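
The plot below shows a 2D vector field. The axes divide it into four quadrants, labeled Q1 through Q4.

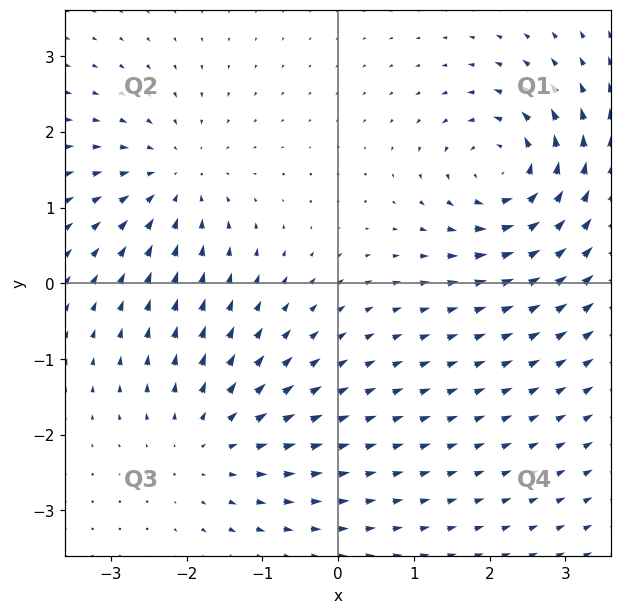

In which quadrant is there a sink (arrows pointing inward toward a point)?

Q2

The sink sits at approximately (-2.2, 1.4), which lies in quadrant Q2. The divergence there is about -4, negative as expected for a sink.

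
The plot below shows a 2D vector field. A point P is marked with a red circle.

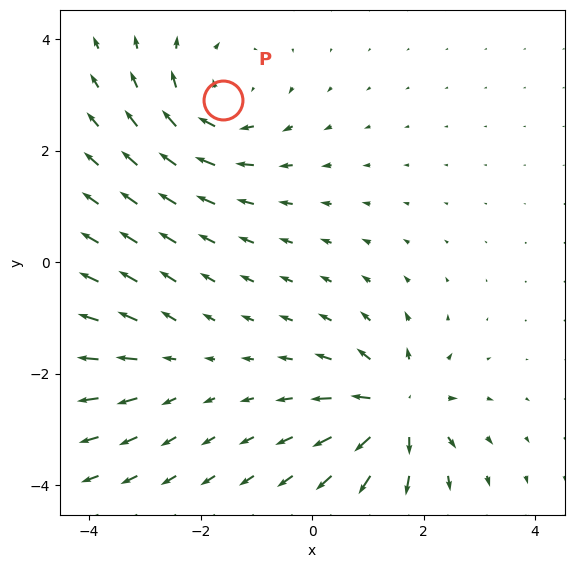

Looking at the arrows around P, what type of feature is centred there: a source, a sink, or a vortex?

vortex

At P (-1.6, 2.9) the arrows circulate clockwise. Divergence ≈0, curl about -4 — near-zero divergence with nonzero curl is a vortex.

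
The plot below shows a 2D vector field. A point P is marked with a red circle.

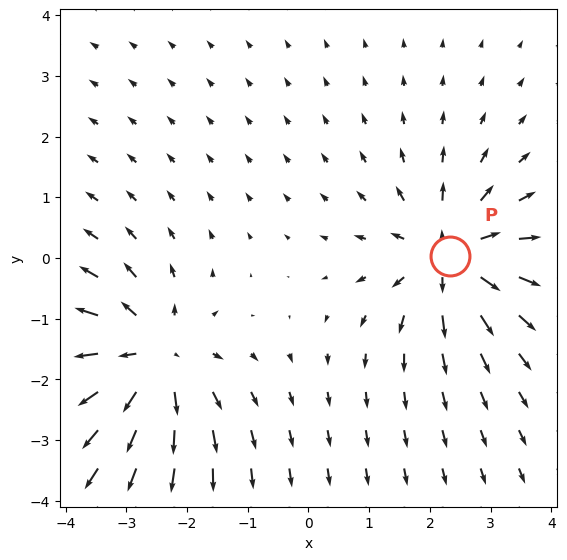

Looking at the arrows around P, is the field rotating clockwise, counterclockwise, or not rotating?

Near P at (2.3, 0.0) the arrows show no circulation. The curl there is ≈0.

not rotating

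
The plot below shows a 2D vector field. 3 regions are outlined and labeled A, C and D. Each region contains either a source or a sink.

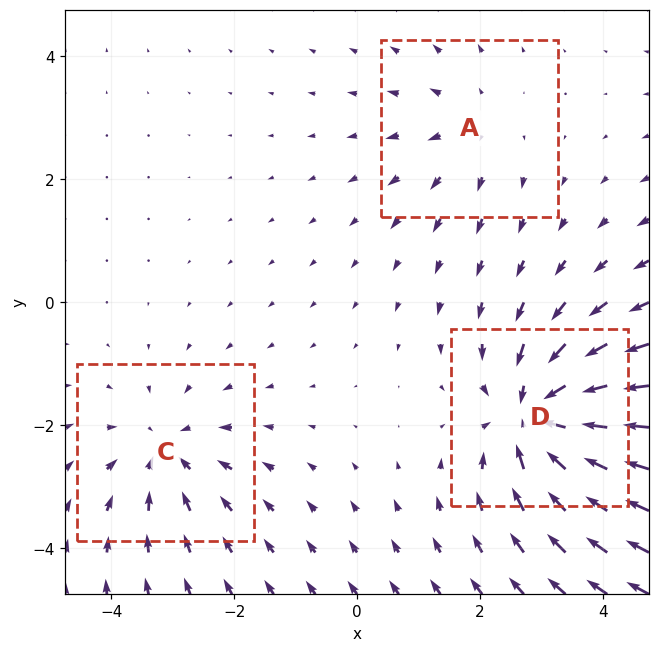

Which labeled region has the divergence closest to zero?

Divergence at each region's feature centre — A: about +2, C: about -3, D: about -6. Region A is closest to zero.

A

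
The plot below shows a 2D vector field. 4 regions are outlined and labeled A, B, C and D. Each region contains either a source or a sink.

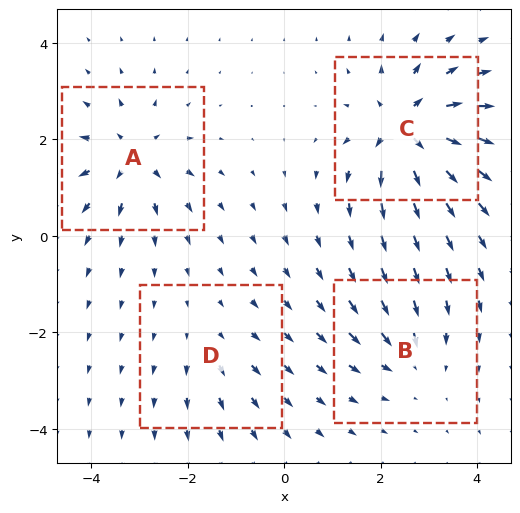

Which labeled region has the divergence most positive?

Divergence at each region's feature centre — A: about +6, B: about -4, C: about +8, D: about +3. Region C is most positive.

C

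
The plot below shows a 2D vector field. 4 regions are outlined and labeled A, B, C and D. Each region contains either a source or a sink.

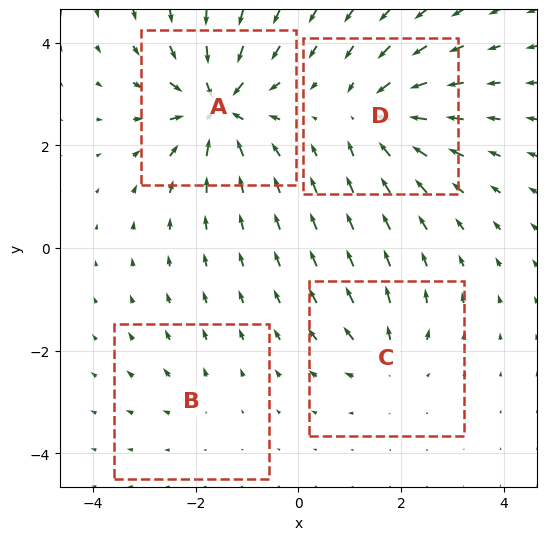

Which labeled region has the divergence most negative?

A

Divergence at each region's feature centre — A: about -9, B: about +2, C: about +4, D: about -6. Region A is most negative.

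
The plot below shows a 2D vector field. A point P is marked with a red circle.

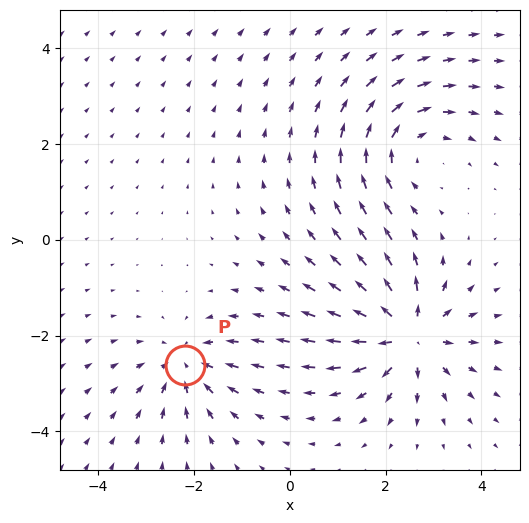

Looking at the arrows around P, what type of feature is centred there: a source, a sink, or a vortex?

At P (-2.2, -2.6) the arrows converge inward. Divergence about -4, curl ≈0 — negative divergence with near-zero curl is a sink.

sink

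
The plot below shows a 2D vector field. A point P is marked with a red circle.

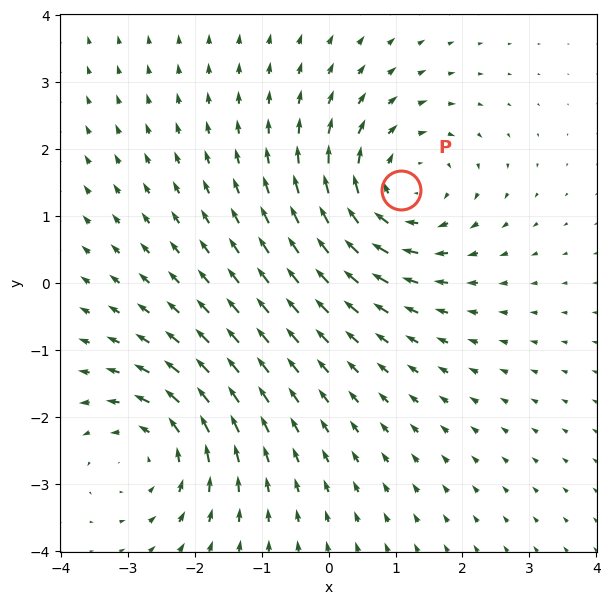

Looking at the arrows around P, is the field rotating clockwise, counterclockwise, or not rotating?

Near P at (1.1, 1.4) the arrows circulate clockwise. The curl (z-component) there is about -4; negative curl means clockwise rotation.

clockwise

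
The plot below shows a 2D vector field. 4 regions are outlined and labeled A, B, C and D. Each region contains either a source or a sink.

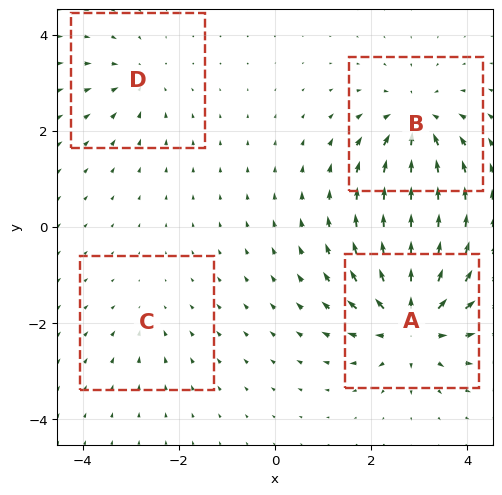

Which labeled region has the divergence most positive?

A

Divergence at each region's feature centre — A: about +8, B: about -6, C: about -2, D: about -4. Region A is most positive.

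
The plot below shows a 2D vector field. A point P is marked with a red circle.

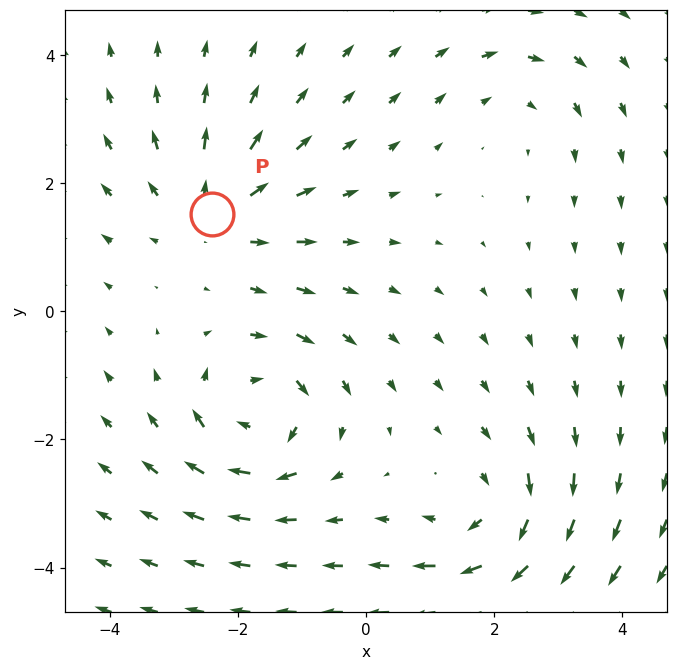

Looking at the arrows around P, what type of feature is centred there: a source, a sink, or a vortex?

source

At P (-2.4, 1.5) the arrows spread outward. Divergence about +4, curl ≈0 — positive divergence with near-zero curl is a source.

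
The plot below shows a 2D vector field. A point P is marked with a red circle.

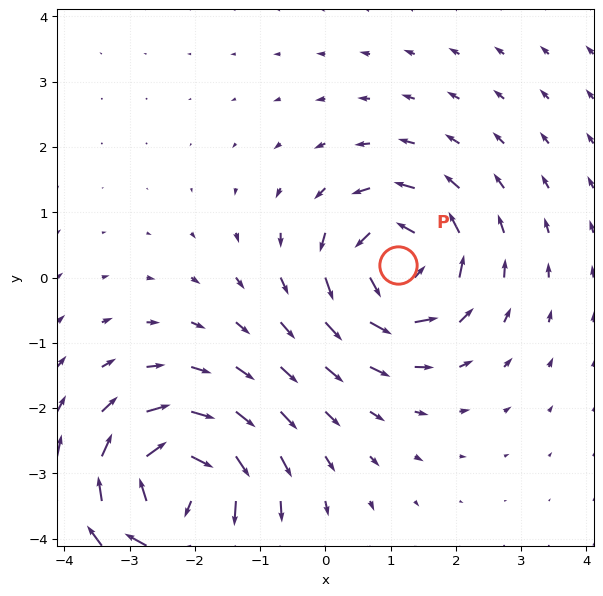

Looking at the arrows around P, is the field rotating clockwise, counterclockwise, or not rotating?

counterclockwise

Near P at (1.1, 0.2) the arrows circulate counterclockwise. The curl (z-component) there is about +5; positive curl means counterclockwise rotation.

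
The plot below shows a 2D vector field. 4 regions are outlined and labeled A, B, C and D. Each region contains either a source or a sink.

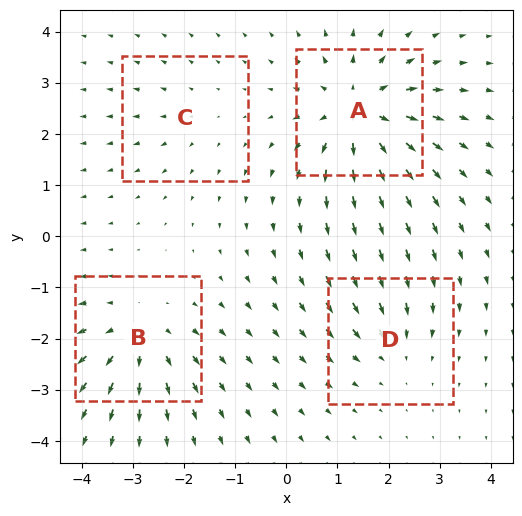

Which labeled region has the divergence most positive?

Divergence at each region's feature centre — A: about +7, B: about +5, C: about +2, D: about -3. Region A is most positive.

A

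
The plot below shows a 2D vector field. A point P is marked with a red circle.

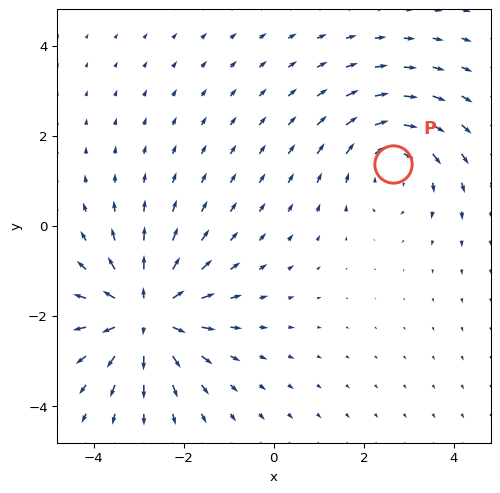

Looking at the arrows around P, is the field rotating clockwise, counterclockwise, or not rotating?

clockwise

Near P at (2.7, 1.4) the arrows circulate clockwise. The curl (z-component) there is about -3; negative curl means clockwise rotation.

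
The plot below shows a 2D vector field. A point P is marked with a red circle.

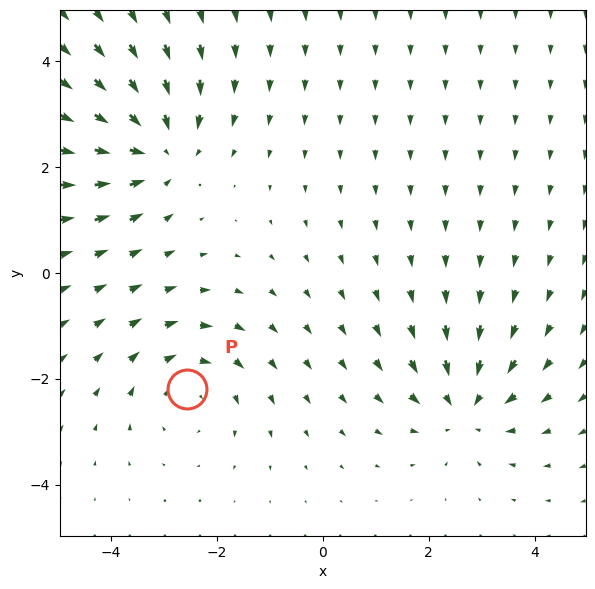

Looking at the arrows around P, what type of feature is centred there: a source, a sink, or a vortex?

At P (-2.6, -2.2) the arrows circulate clockwise. Divergence ≈0, curl about -3 — near-zero divergence with nonzero curl is a vortex.

vortex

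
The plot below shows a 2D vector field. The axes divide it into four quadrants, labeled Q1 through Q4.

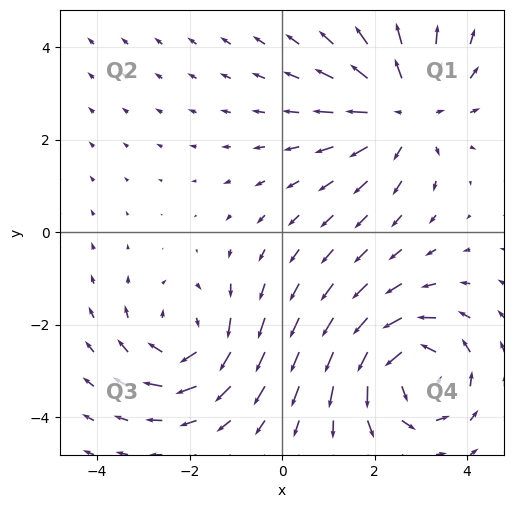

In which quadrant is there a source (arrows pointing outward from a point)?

The source sits at approximately (2.7, 2.7), which lies in quadrant Q1. The divergence there is about +4, positive as expected for a source.

Q1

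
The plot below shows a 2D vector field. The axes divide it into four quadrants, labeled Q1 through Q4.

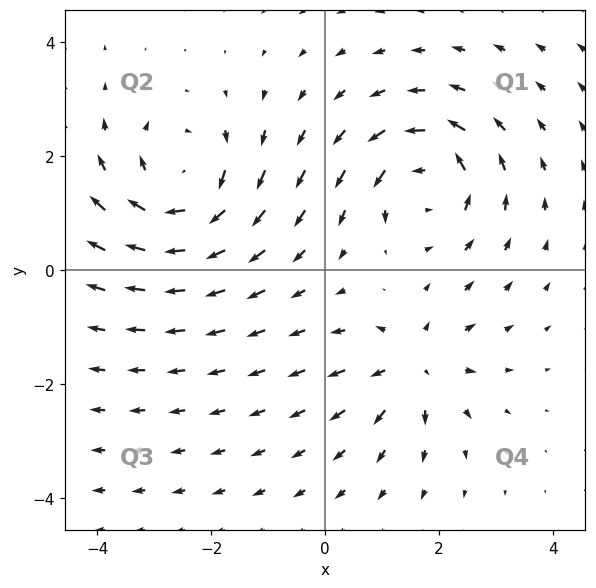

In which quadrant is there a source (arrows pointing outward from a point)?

The source sits at approximately (1.5, -1.7), which lies in quadrant Q4. The divergence there is about +3, positive as expected for a source.

Q4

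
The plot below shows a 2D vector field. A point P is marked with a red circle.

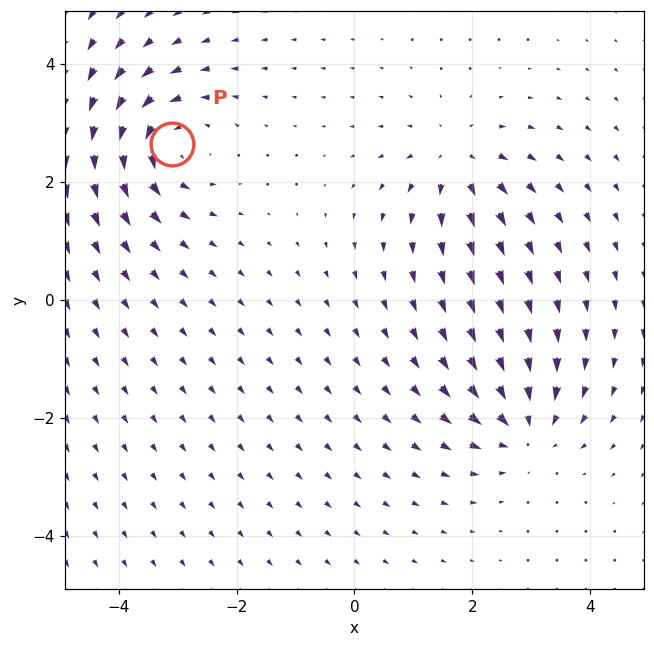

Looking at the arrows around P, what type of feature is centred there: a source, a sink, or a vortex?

At P (-3.1, 2.6) the arrows circulate counterclockwise. Divergence ≈0, curl about +5 — near-zero divergence with nonzero curl is a vortex.

vortex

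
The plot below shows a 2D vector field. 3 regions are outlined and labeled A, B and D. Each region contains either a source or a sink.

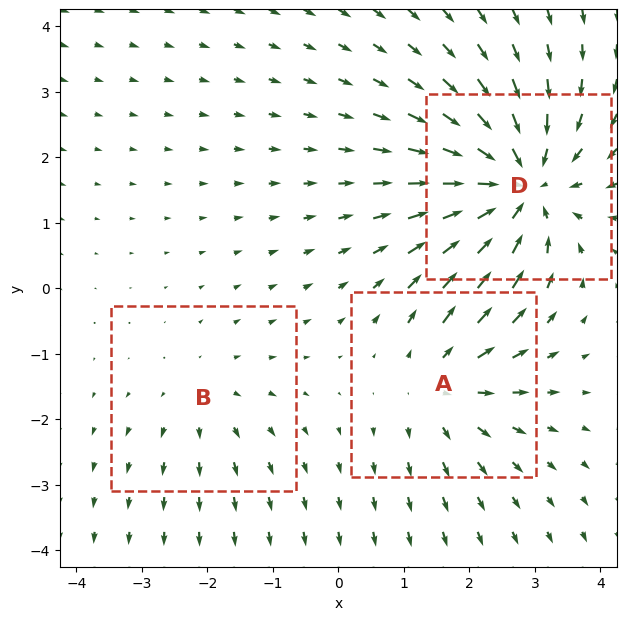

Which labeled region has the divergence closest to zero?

B

Divergence at each region's feature centre — A: about +3, B: about +2, D: about -5. Region B is closest to zero.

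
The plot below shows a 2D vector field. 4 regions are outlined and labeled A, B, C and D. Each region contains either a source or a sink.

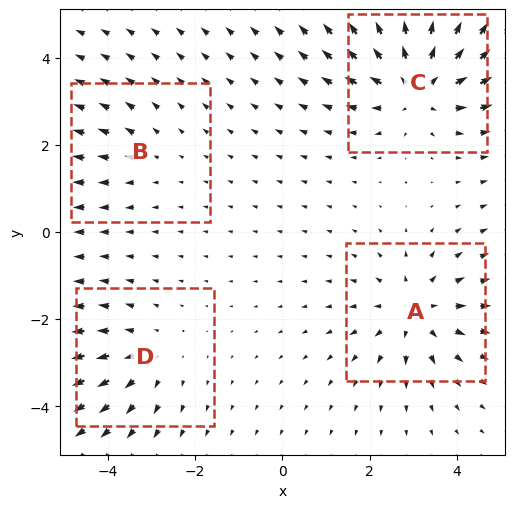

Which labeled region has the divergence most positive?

Divergence at each region's feature centre — A: about +4, B: about +2, C: about +6, D: about +3. Region C is most positive.

C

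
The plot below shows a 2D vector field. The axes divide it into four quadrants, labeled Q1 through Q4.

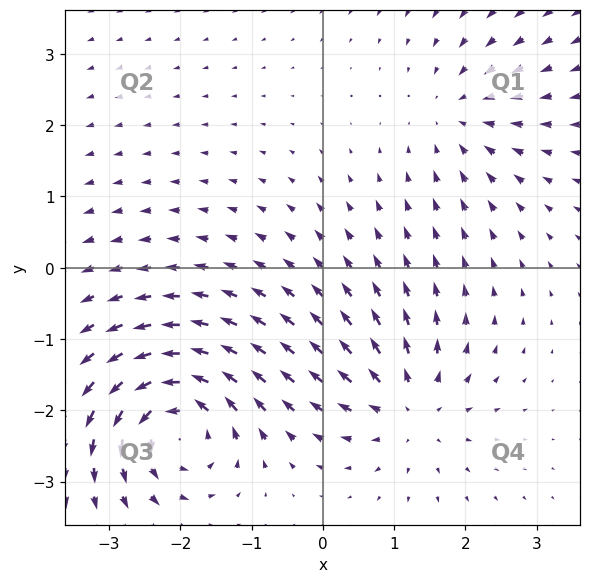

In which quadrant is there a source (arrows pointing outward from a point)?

Q4

The source sits at approximately (1.2, -2.0), which lies in quadrant Q4. The divergence there is about +5, positive as expected for a source.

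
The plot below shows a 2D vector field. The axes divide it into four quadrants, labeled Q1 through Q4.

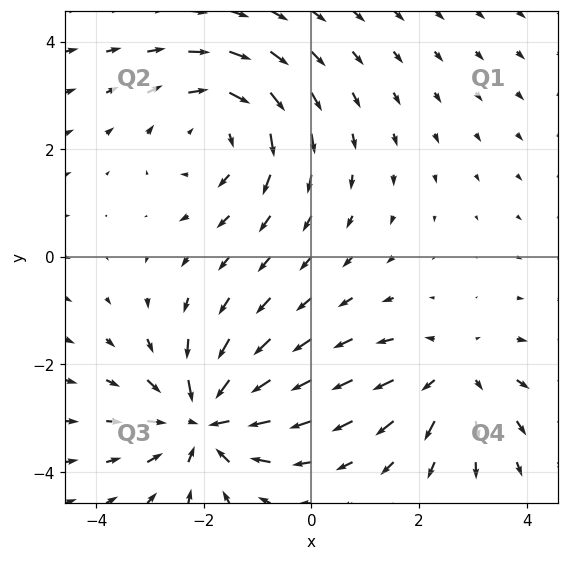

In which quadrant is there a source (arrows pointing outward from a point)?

Q4

The source sits at approximately (2.6, -2.2), which lies in quadrant Q4. The divergence there is about +3, positive as expected for a source.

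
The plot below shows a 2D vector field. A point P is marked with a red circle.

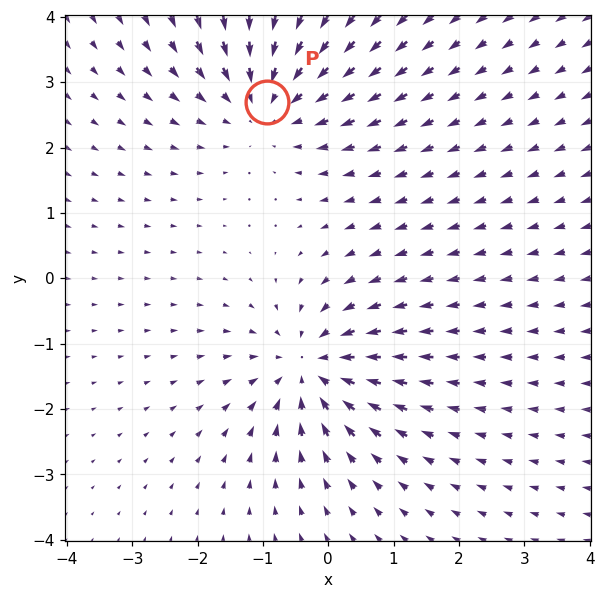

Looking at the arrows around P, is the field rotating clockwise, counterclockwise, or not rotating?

Near P at (-0.9, 2.7) the arrows show no circulation. The curl there is ≈0.

not rotating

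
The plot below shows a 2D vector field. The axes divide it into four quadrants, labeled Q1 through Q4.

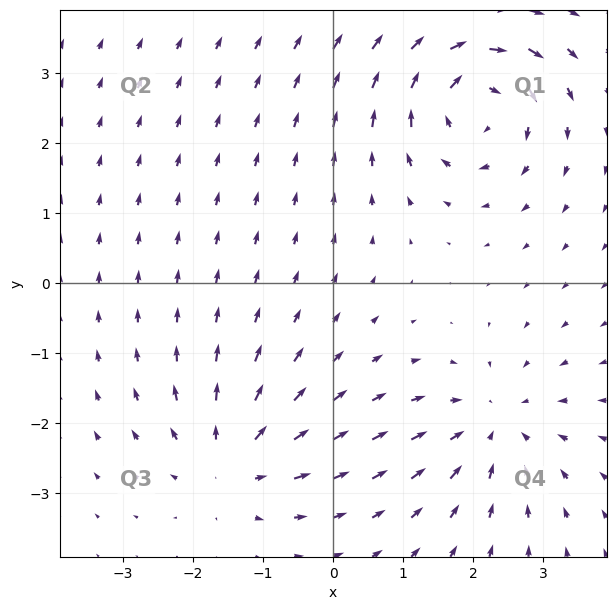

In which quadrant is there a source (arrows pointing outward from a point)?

The source sits at approximately (-1.5, -2.6), which lies in quadrant Q3. The divergence there is about +4, positive as expected for a source.

Q3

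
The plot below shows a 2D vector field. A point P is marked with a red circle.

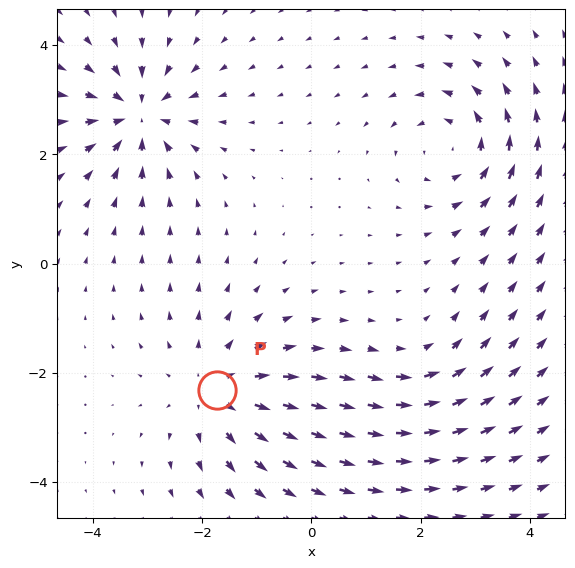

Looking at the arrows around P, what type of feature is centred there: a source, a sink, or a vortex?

At P (-1.7, -2.3) the arrows spread outward. Divergence about +4, curl ≈0 — positive divergence with near-zero curl is a source.

source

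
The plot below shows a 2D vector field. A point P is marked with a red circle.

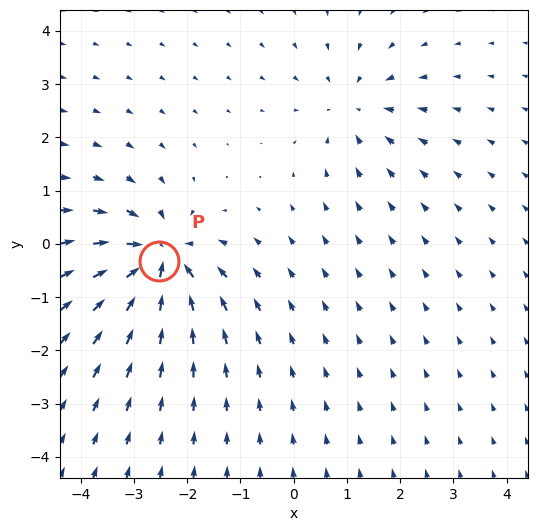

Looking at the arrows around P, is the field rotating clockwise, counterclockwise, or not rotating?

not rotating

Near P at (-2.5, -0.3) the arrows show no circulation. The curl there is ≈0.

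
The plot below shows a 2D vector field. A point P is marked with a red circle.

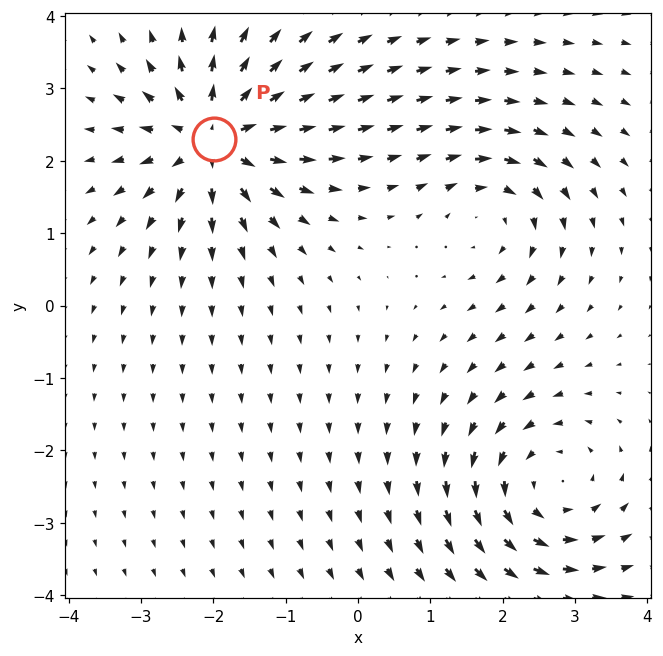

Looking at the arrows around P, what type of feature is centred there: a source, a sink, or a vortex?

At P (-2.0, 2.3) the arrows spread outward. Divergence about +6, curl ≈0 — positive divergence with near-zero curl is a source.

source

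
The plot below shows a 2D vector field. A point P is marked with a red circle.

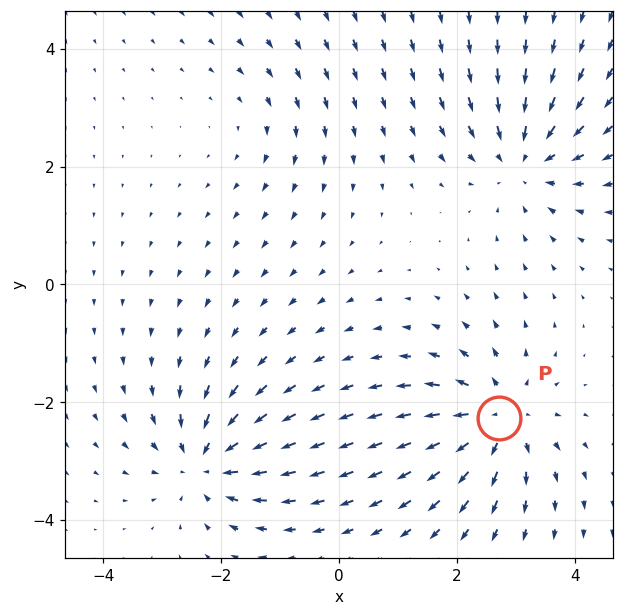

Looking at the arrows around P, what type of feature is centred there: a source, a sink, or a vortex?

At P (2.7, -2.3) the arrows spread outward. Divergence about +6, curl ≈0 — positive divergence with near-zero curl is a source.

source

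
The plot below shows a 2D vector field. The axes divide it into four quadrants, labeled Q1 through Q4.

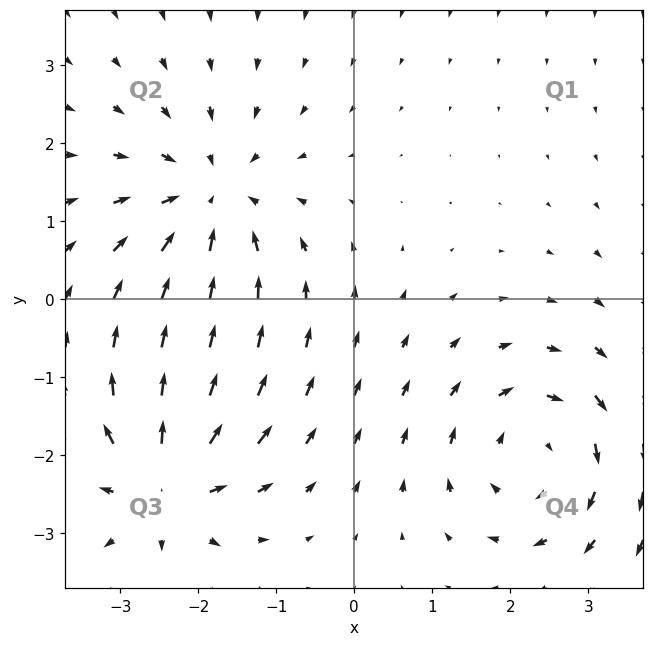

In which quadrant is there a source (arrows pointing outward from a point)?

Q3

The source sits at approximately (-2.4, -2.4), which lies in quadrant Q3. The divergence there is about +6, positive as expected for a source.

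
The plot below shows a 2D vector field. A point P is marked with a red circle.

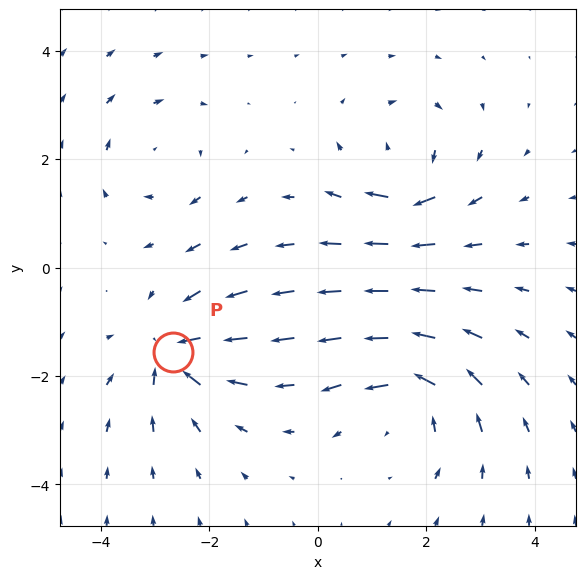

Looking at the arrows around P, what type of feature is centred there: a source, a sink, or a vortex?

At P (-2.7, -1.6) the arrows converge inward. Divergence about -6, curl ≈0 — negative divergence with near-zero curl is a sink.

sink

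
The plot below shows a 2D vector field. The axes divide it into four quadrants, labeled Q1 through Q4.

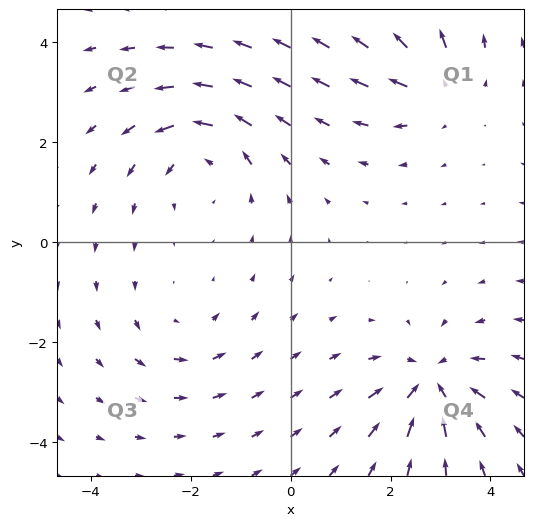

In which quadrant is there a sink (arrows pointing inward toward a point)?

The sink sits at approximately (2.8, -2.8), which lies in quadrant Q4. The divergence there is about -6, negative as expected for a sink.

Q4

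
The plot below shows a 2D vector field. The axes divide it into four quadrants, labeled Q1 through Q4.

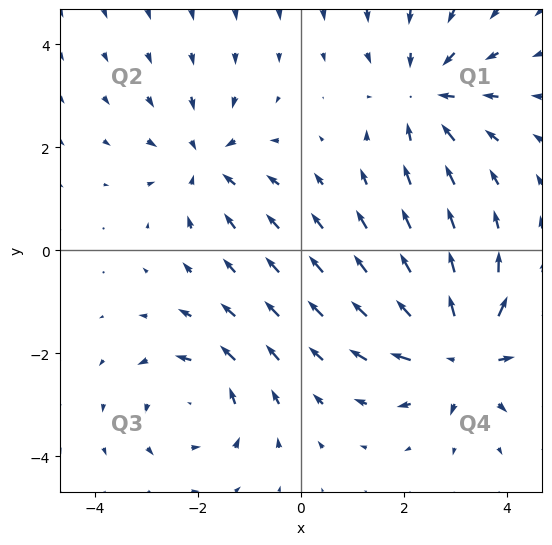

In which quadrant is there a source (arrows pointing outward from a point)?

Q4

The source sits at approximately (3.1, -2.0), which lies in quadrant Q4. The divergence there is about +7, positive as expected for a source.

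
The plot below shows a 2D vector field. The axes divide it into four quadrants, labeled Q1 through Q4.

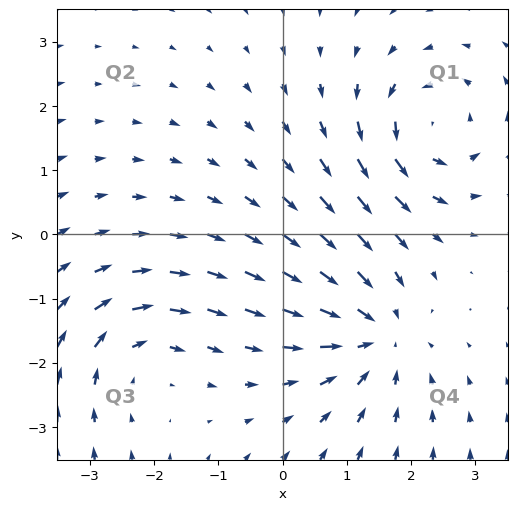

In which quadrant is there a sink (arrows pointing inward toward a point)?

Q4

The sink sits at approximately (1.4, -1.6), which lies in quadrant Q4. The divergence there is about -4, negative as expected for a sink.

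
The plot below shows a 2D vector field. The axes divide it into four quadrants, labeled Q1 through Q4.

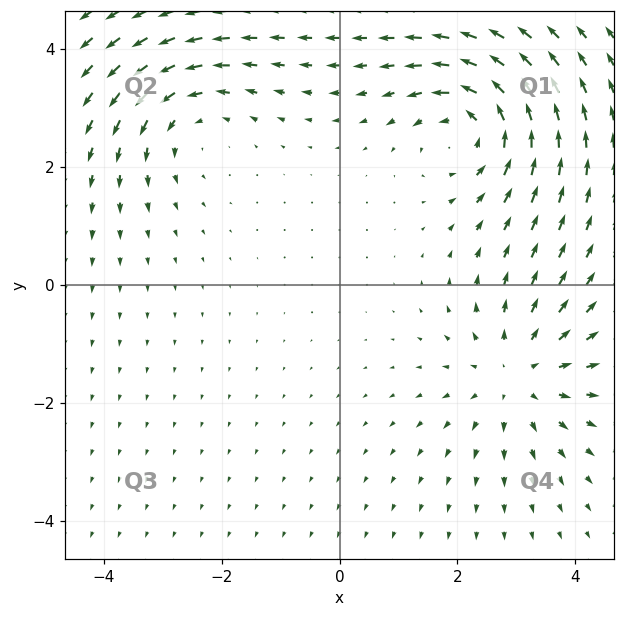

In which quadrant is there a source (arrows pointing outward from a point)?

The source sits at approximately (3.0, -1.5), which lies in quadrant Q4. The divergence there is about +4, positive as expected for a source.

Q4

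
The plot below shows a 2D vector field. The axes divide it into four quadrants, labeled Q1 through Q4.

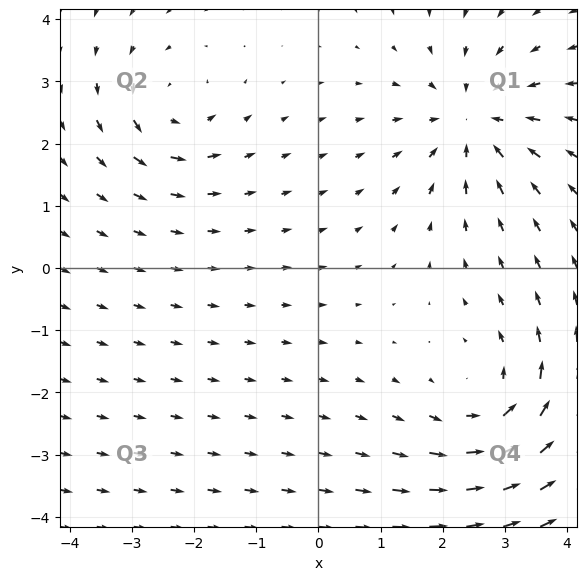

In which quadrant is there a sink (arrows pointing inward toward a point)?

The sink sits at approximately (2.5, 2.4), which lies in quadrant Q1. The divergence there is about -4, negative as expected for a sink.

Q1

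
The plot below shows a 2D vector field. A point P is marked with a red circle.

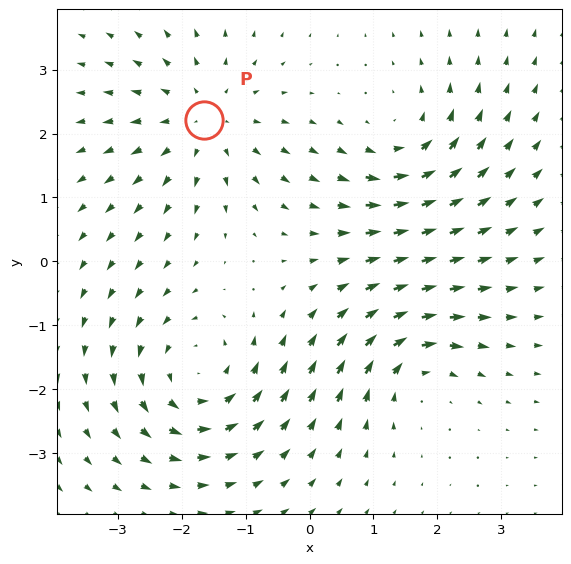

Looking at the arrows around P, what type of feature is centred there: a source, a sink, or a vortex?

source

At P (-1.7, 2.2) the arrows spread outward. Divergence about +3, curl ≈0 — positive divergence with near-zero curl is a source.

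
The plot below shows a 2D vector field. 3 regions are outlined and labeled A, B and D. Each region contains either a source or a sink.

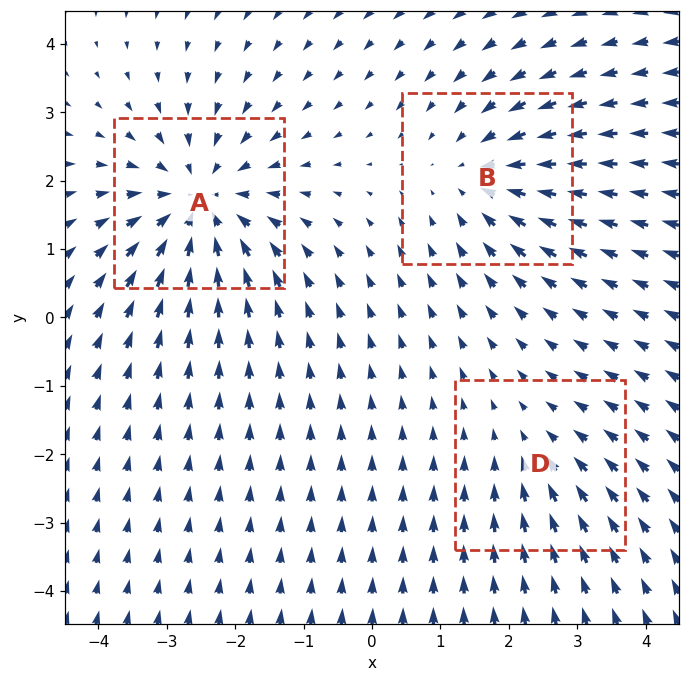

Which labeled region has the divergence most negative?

Divergence at each region's feature centre — A: about -5, B: about -3, D: about -2. Region A is most negative.

A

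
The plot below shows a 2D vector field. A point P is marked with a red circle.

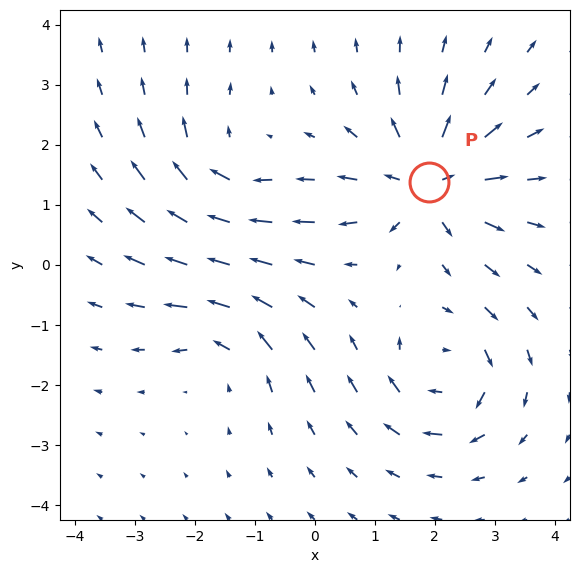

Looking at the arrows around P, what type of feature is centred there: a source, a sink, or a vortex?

source

At P (1.9, 1.4) the arrows spread outward. Divergence about +6, curl ≈0 — positive divergence with near-zero curl is a source.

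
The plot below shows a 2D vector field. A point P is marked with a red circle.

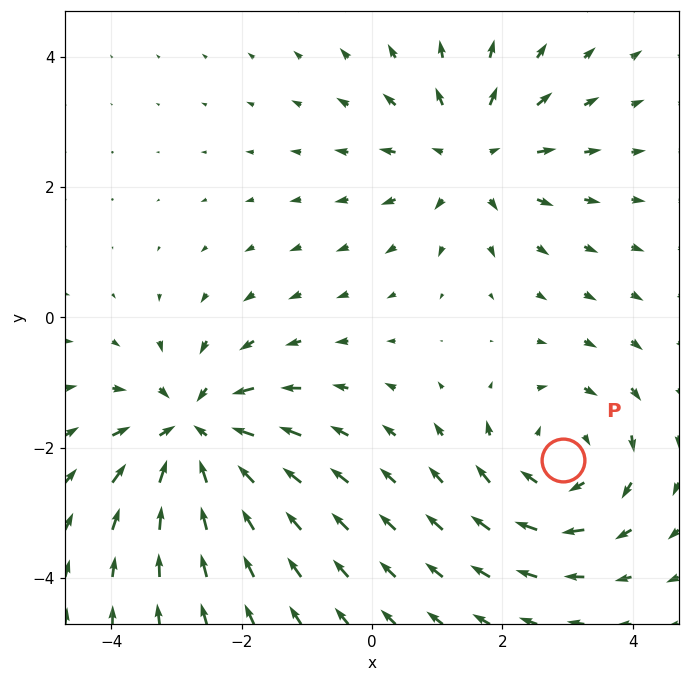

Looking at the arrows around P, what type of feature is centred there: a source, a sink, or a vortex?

vortex

At P (2.9, -2.2) the arrows circulate clockwise. Divergence ≈0, curl about -3 — near-zero divergence with nonzero curl is a vortex.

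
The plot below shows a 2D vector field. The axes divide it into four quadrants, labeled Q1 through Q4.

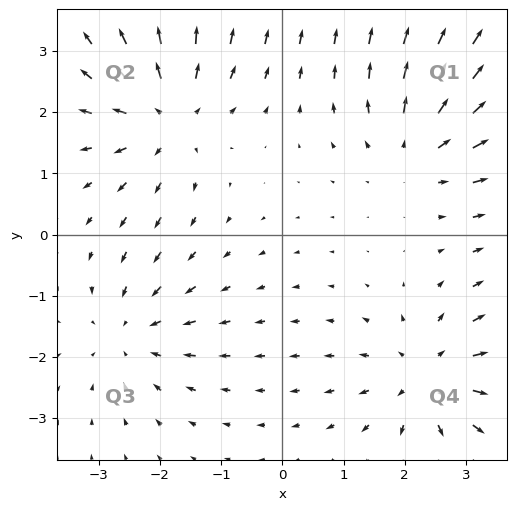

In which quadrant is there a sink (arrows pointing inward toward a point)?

The sink sits at approximately (-2.5, -1.6), which lies in quadrant Q3. The divergence there is about -3, negative as expected for a sink.

Q3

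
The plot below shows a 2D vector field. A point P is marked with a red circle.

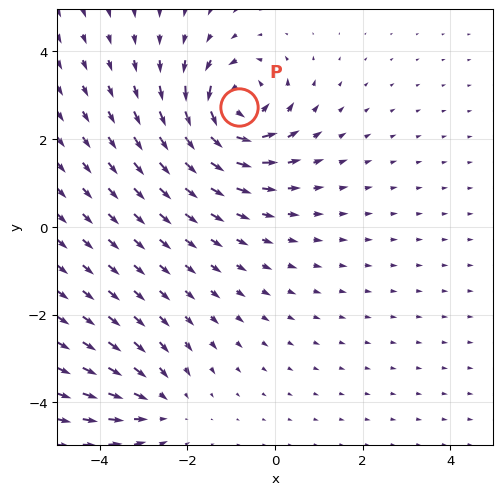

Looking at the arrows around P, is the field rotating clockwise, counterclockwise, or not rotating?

Near P at (-0.8, 2.7) the arrows circulate counterclockwise. The curl (z-component) there is about +6; positive curl means counterclockwise rotation.

counterclockwise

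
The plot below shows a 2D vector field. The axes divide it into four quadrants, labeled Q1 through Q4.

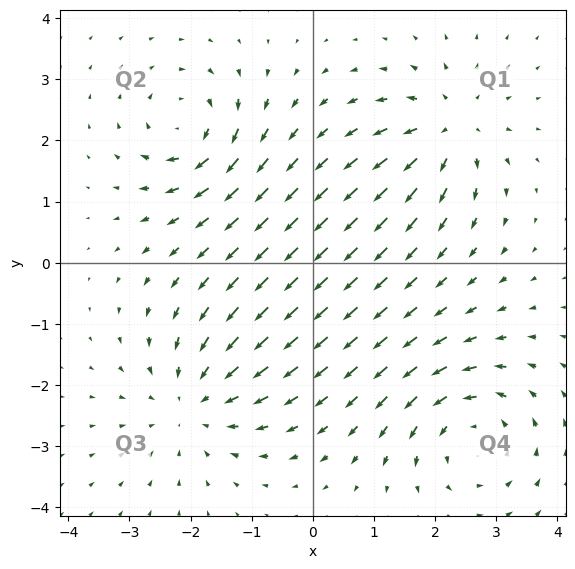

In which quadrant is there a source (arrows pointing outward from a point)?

The source sits at approximately (2.2, 2.2), which lies in quadrant Q1. The divergence there is about +4, positive as expected for a source.

Q1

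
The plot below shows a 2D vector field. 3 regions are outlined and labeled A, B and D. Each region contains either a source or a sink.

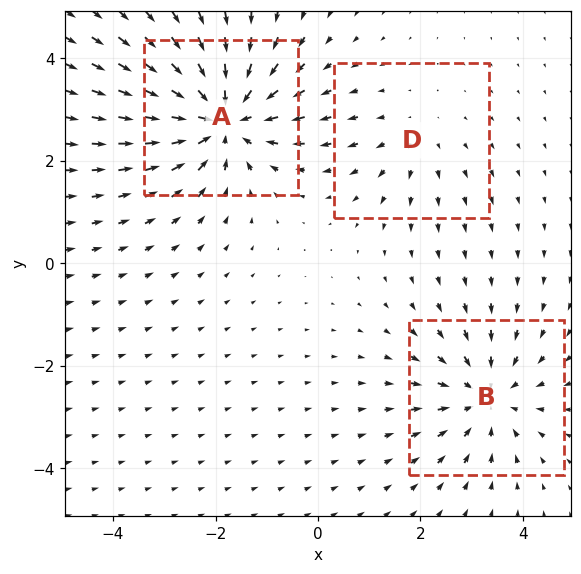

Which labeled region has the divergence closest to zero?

Divergence at each region's feature centre — A: about -4, B: about -3, D: about +2. Region D is closest to zero.

D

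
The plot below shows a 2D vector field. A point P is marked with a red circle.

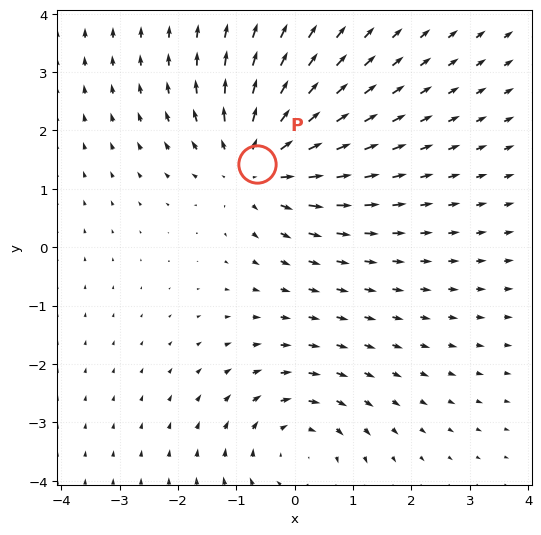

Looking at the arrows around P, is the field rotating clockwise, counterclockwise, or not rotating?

not rotating

Near P at (-0.6, 1.4) the arrows show no circulation. The curl there is ≈0.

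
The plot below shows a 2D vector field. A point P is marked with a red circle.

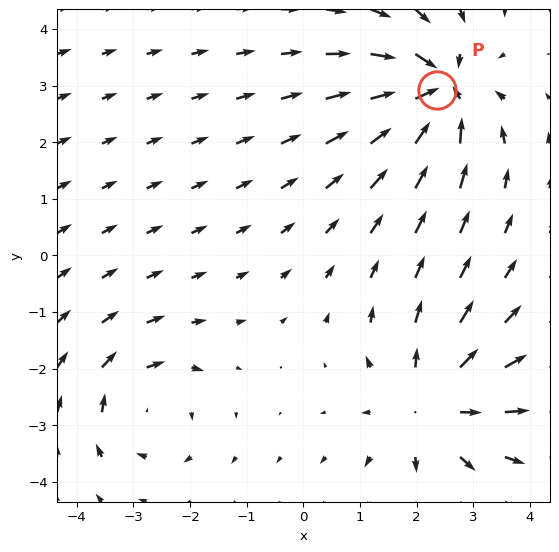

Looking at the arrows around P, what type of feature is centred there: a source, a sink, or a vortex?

sink

At P (2.4, 2.9) the arrows converge inward. Divergence about -6, curl ≈0 — negative divergence with near-zero curl is a sink.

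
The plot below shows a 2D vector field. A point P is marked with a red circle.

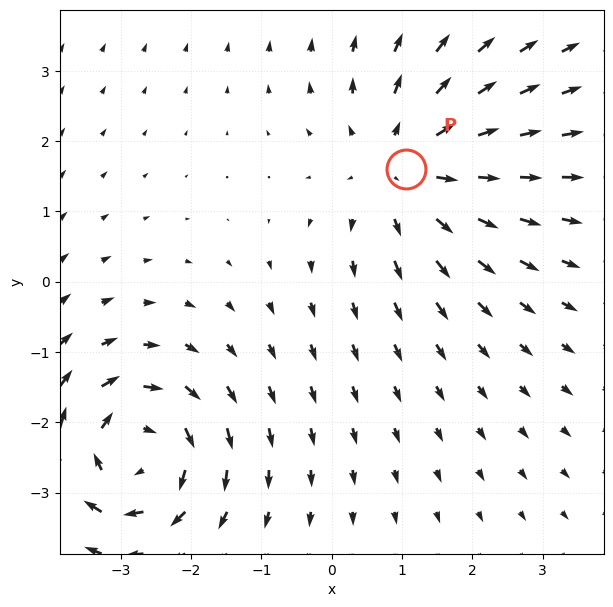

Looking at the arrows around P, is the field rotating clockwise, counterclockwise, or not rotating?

not rotating

Near P at (1.1, 1.6) the arrows show no circulation. The curl there is ≈0.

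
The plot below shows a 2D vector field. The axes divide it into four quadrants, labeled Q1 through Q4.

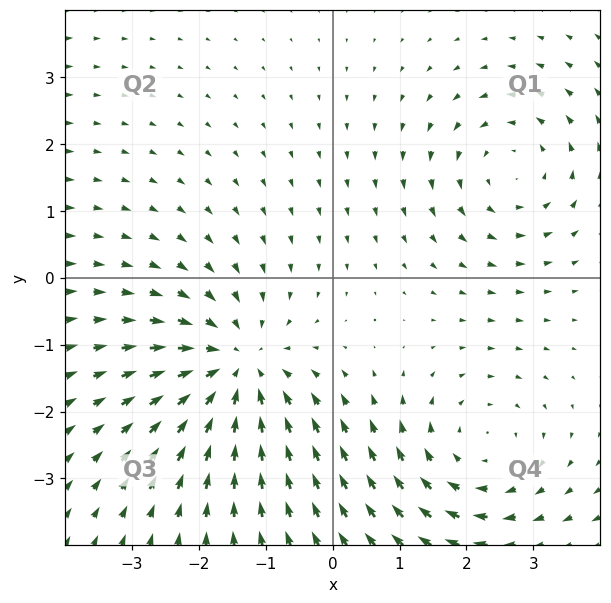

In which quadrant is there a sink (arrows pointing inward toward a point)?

The sink sits at approximately (-1.4, -1.3), which lies in quadrant Q3. The divergence there is about -4, negative as expected for a sink.

Q3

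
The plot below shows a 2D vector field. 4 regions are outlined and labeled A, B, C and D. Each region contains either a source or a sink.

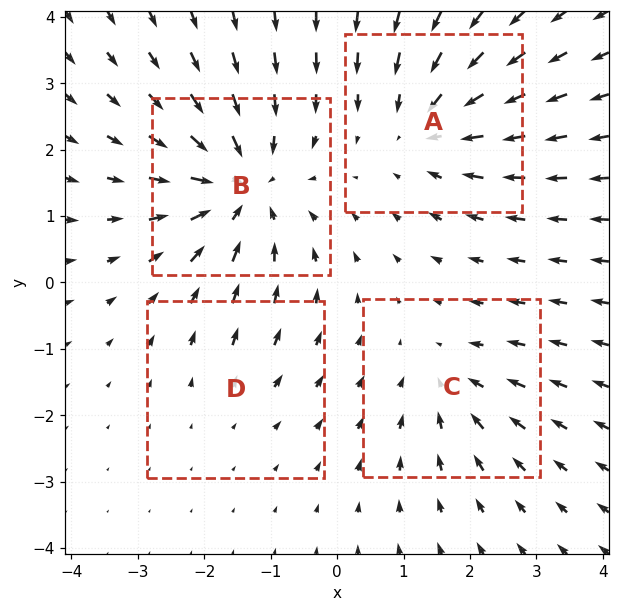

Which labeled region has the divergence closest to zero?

Divergence at each region's feature centre — A: about -4, B: about -6, C: about -3, D: about +2. Region D is closest to zero.

D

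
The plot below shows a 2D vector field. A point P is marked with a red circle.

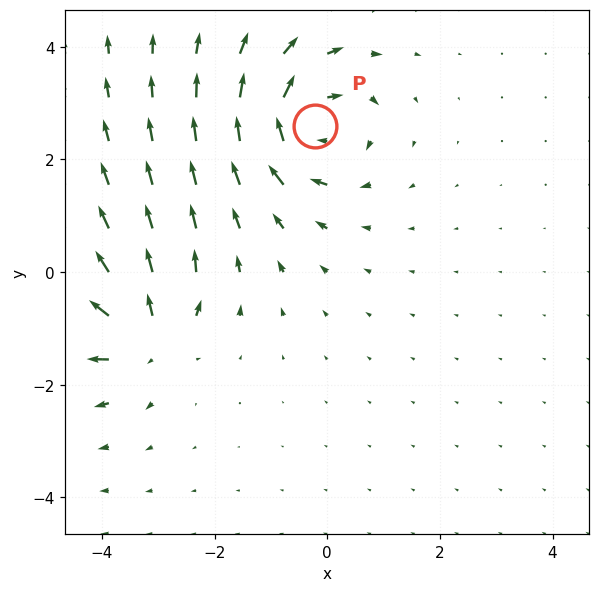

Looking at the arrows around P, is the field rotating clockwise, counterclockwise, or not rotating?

clockwise

Near P at (-0.2, 2.6) the arrows circulate clockwise. The curl (z-component) there is about -5; negative curl means clockwise rotation.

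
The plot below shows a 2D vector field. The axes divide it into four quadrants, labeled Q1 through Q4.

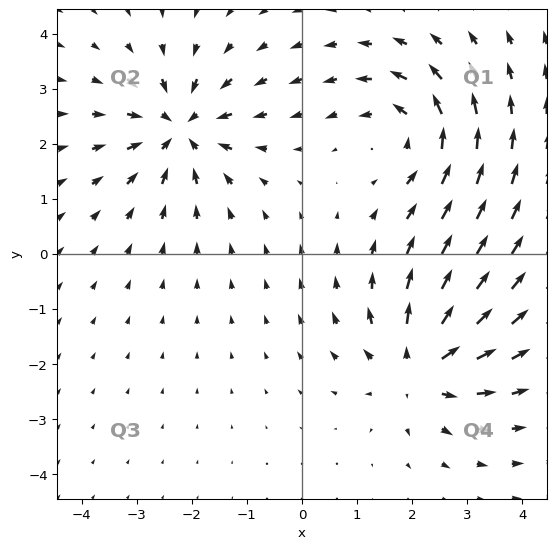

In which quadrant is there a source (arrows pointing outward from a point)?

The source sits at approximately (2.1, -2.1), which lies in quadrant Q4. The divergence there is about +5, positive as expected for a source.

Q4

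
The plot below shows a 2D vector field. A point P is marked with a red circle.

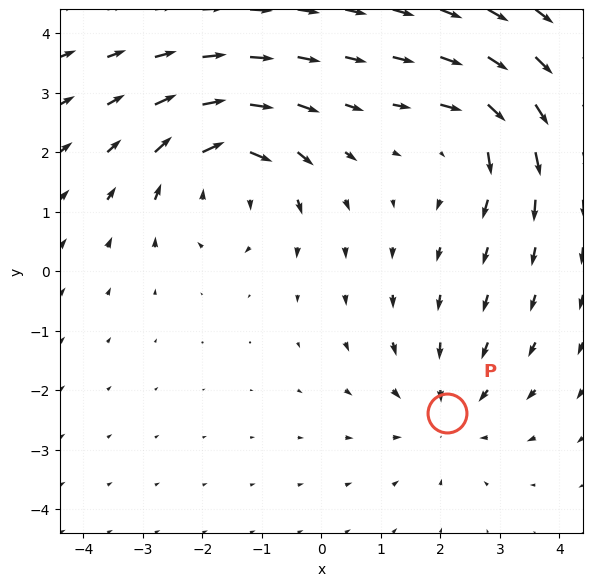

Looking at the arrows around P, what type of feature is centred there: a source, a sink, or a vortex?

At P (2.1, -2.4) the arrows converge inward. Divergence about -3, curl ≈0 — negative divergence with near-zero curl is a sink.

sink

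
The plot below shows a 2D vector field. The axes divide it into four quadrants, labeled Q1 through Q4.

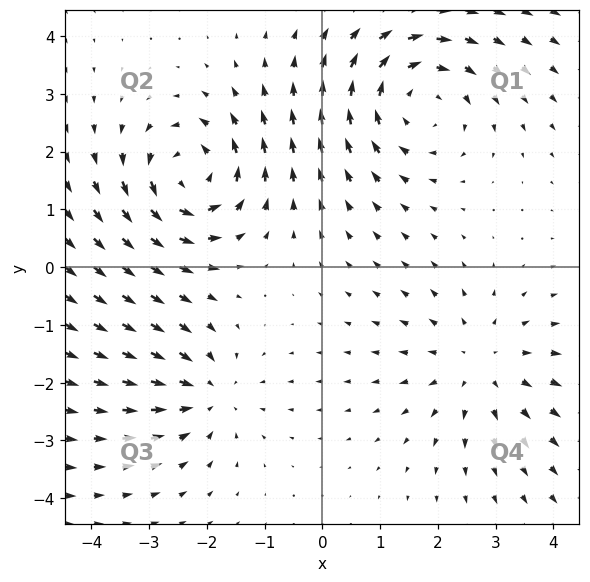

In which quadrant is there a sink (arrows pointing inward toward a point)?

Q3

The sink sits at approximately (-2.0, -2.2), which lies in quadrant Q3. The divergence there is about -3, negative as expected for a sink.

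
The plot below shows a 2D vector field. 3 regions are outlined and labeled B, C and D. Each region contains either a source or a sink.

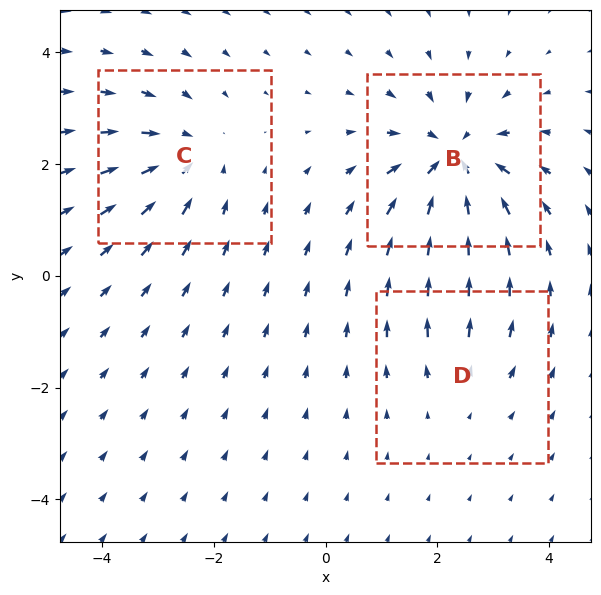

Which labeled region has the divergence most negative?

Divergence at each region's feature centre — B: about -5, C: about -3, D: about +2. Region B is most negative.

B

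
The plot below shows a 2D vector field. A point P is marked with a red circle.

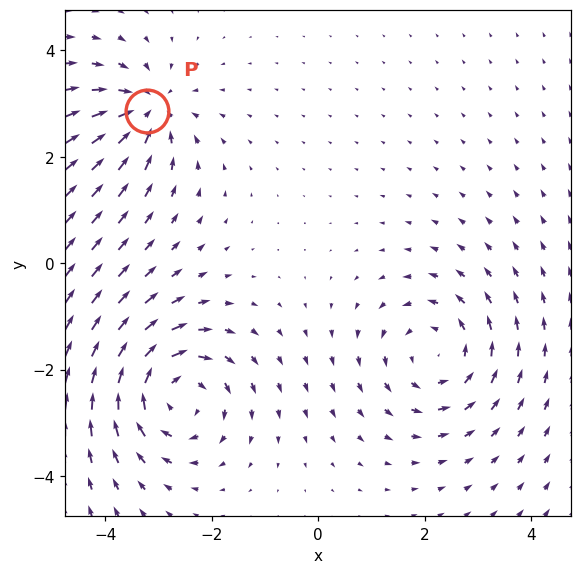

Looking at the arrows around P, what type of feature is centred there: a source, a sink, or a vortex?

sink

At P (-3.2, 2.9) the arrows converge inward. Divergence about -4, curl ≈0 — negative divergence with near-zero curl is a sink.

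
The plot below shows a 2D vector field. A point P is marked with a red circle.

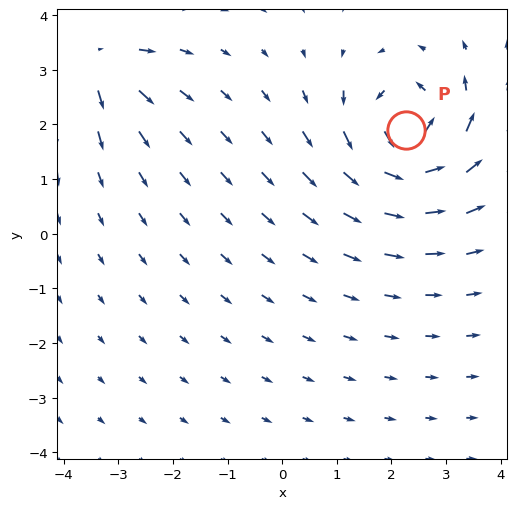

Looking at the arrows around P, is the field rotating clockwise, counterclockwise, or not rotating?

Near P at (2.3, 1.9) the arrows circulate counterclockwise. The curl (z-component) there is about +6; positive curl means counterclockwise rotation.

counterclockwise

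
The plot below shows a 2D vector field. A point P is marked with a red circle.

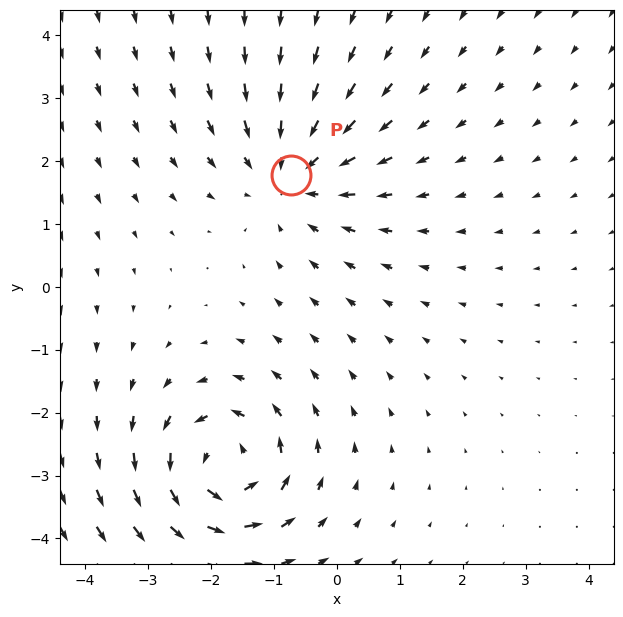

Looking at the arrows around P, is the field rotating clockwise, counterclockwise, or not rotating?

Near P at (-0.7, 1.8) the arrows show no circulation. The curl there is ≈0.

not rotating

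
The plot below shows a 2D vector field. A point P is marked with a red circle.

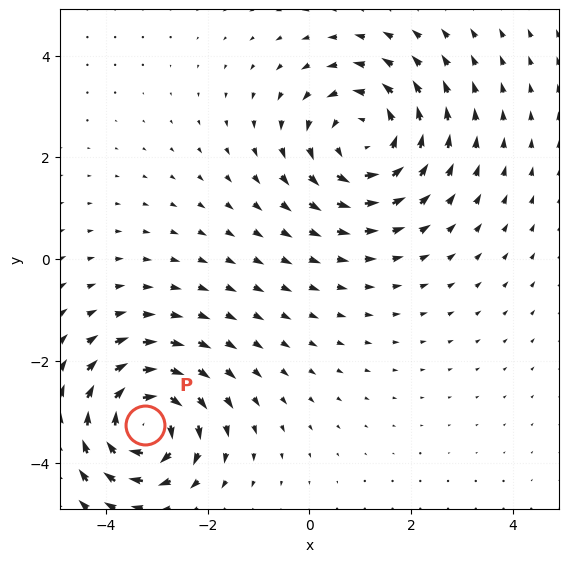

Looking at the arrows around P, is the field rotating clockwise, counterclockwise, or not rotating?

Near P at (-3.2, -3.3) the arrows circulate clockwise. The curl (z-component) there is about -4; negative curl means clockwise rotation.

clockwise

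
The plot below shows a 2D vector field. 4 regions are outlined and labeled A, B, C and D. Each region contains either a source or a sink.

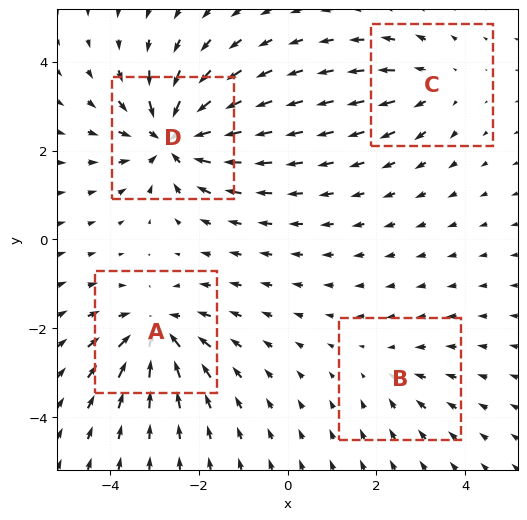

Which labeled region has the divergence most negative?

D

Divergence at each region's feature centre — A: about -6, B: about -2, C: about +3, D: about -8. Region D is most negative.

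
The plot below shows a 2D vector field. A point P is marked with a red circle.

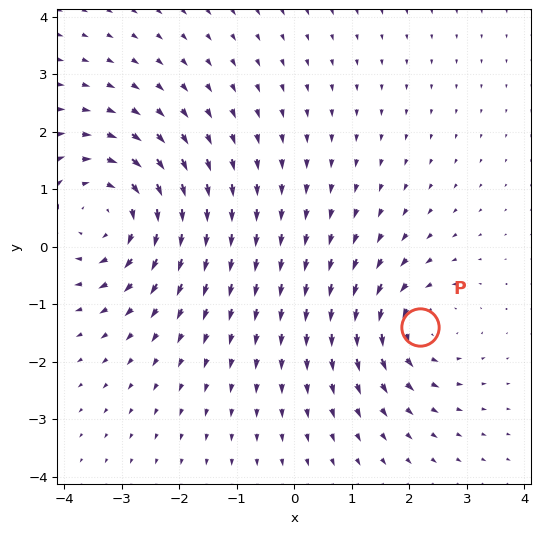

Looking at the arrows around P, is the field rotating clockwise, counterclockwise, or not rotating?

Near P at (2.2, -1.4) the arrows circulate counterclockwise. The curl (z-component) there is about +3; positive curl means counterclockwise rotation.

counterclockwise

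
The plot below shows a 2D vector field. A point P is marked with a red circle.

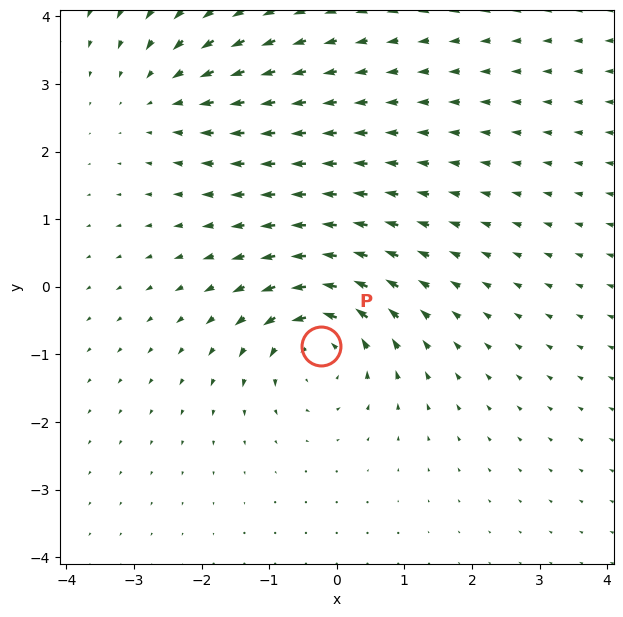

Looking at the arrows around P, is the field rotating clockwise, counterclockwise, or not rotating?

Near P at (-0.2, -0.9) the arrows circulate counterclockwise. The curl (z-component) there is about +6; positive curl means counterclockwise rotation.

counterclockwise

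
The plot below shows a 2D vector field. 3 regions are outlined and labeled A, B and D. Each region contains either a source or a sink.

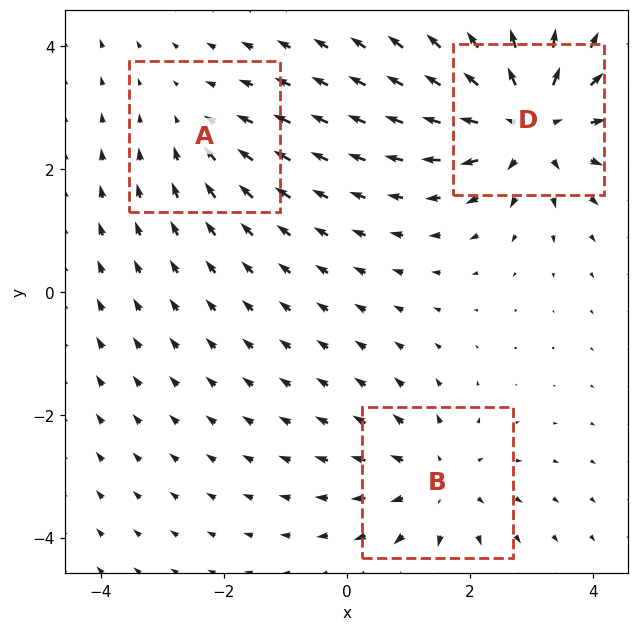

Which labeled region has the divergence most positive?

D

Divergence at each region's feature centre — A: about -2, B: about +3, D: about +5. Region D is most positive.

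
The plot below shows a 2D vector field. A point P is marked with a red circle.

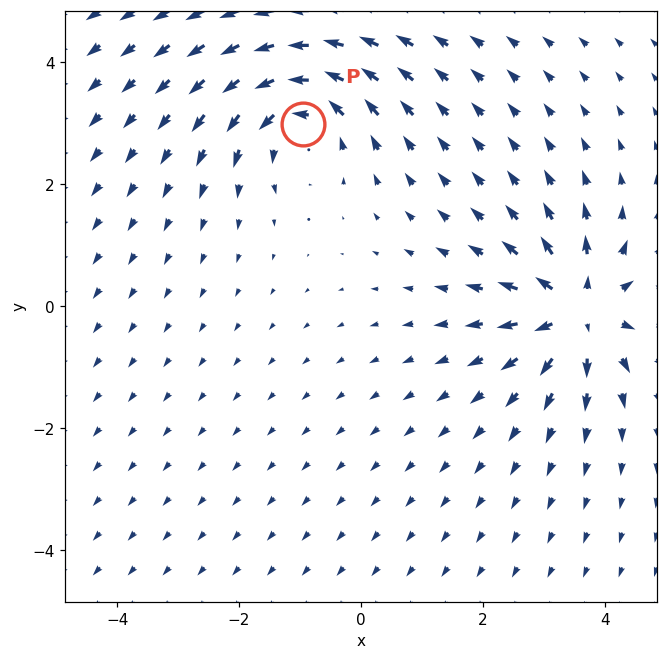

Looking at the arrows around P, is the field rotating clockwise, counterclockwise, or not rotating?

Near P at (-0.9, 3.0) the arrows circulate counterclockwise. The curl (z-component) there is about +4; positive curl means counterclockwise rotation.

counterclockwise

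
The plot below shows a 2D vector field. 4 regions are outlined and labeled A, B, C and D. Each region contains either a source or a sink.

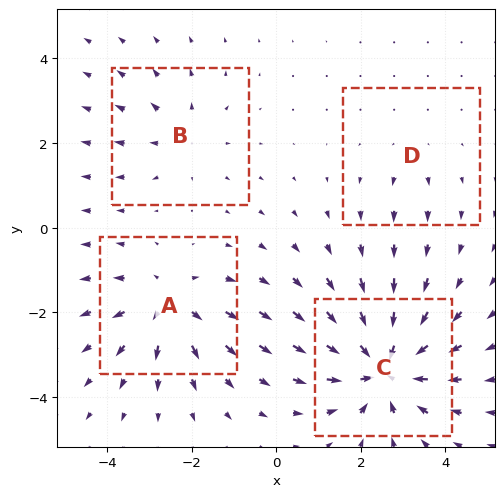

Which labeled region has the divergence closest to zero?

D

Divergence at each region's feature centre — A: about +5, B: about +3, C: about -7, D: about +2. Region D is closest to zero.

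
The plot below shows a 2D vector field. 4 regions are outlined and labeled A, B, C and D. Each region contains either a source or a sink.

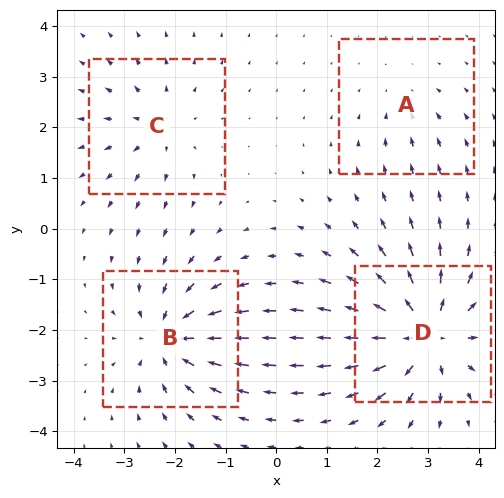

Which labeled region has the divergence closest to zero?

A

Divergence at each region's feature centre — A: about -2, B: about -6, C: about +4, D: about +8. Region A is closest to zero.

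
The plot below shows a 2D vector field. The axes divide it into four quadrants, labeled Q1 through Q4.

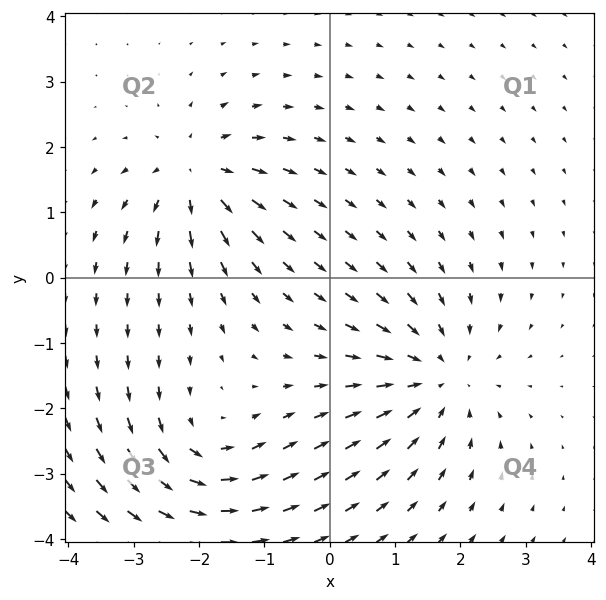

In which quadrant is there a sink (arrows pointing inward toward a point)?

The sink sits at approximately (1.6, -1.5), which lies in quadrant Q4. The divergence there is about -4, negative as expected for a sink.

Q4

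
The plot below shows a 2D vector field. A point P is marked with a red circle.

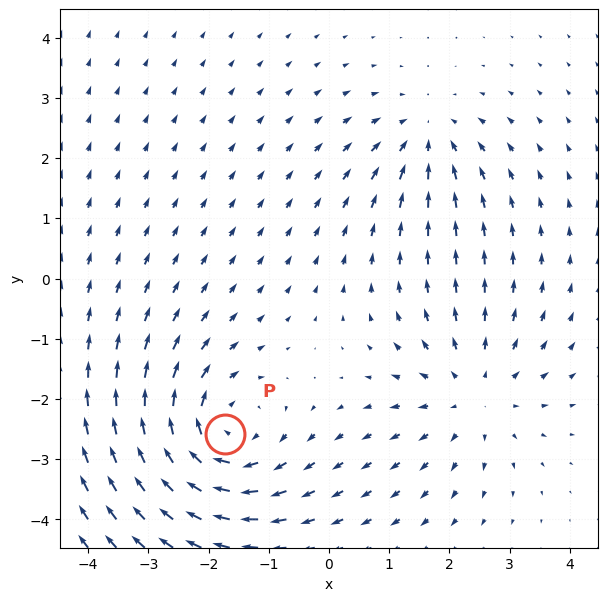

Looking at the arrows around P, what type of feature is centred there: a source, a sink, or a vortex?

At P (-1.7, -2.6) the arrows circulate clockwise. Divergence ≈0, curl about -5 — near-zero divergence with nonzero curl is a vortex.

vortex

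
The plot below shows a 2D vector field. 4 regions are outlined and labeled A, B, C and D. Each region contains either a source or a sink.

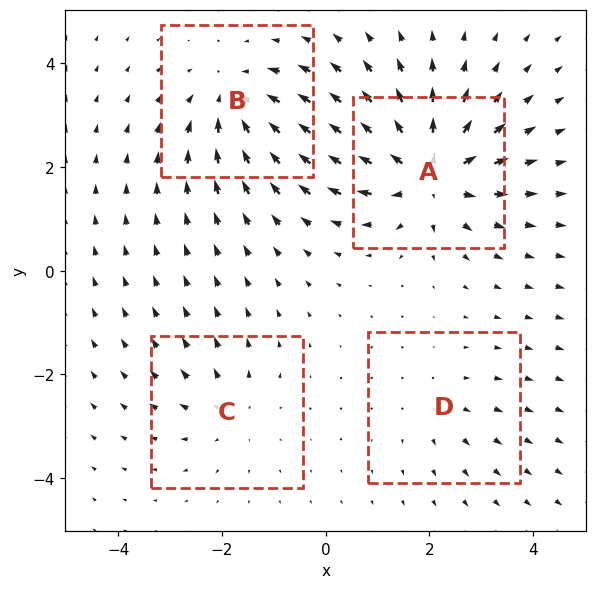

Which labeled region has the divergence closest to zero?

Divergence at each region's feature centre — A: about +7, B: about -5, C: about +3, D: about +2. Region D is closest to zero.

D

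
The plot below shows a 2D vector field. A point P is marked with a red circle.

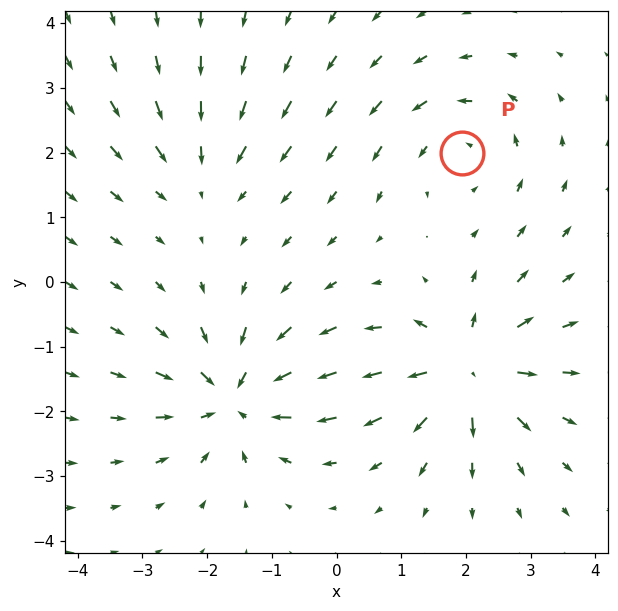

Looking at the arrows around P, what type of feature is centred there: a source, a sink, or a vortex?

vortex

At P (1.9, 2.0) the arrows circulate counterclockwise. Divergence ≈0, curl about +4 — near-zero divergence with nonzero curl is a vortex.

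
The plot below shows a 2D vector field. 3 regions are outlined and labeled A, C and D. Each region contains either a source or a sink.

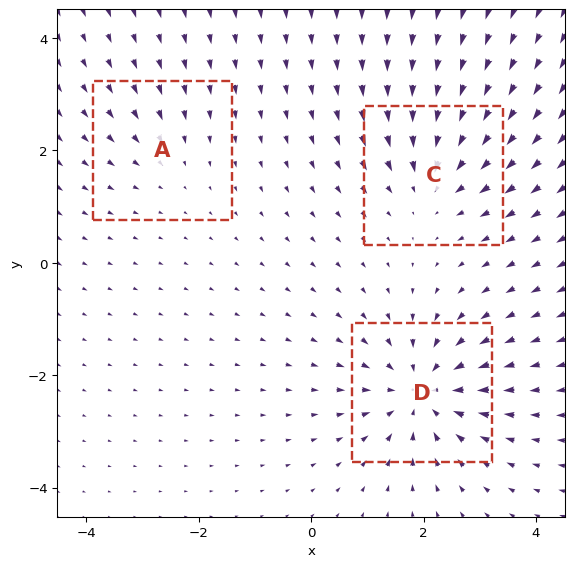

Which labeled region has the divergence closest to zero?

Divergence at each region's feature centre — A: about -2, C: about -4, D: about -5. Region A is closest to zero.

A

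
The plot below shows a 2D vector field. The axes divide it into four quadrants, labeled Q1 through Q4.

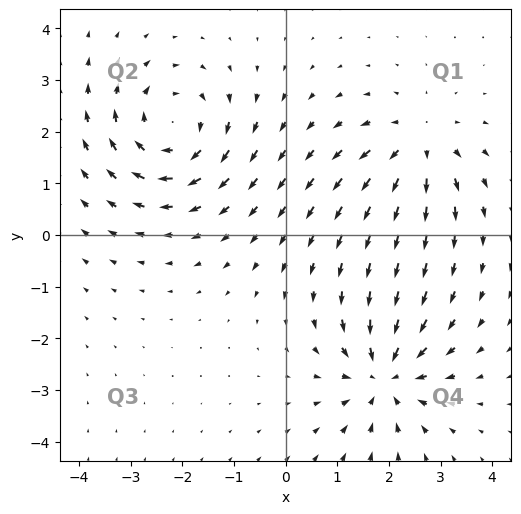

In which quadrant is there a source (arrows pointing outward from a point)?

Q1

The source sits at approximately (2.6, 1.7), which lies in quadrant Q1. The divergence there is about +3, positive as expected for a source.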